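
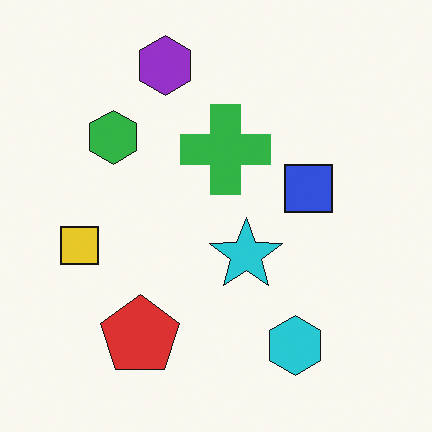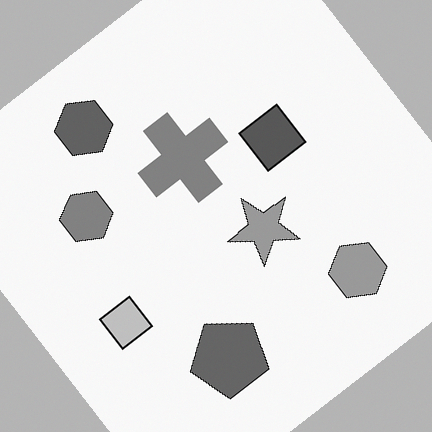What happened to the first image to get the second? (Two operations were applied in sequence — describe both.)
Converted to grayscale, then rotated counter-clockwise by a large amount — several tens of degrees.

All color is removed — every shape is now a shade of grey. Every shape is tilted by the same angle and the image corners show triangular fill wedges — a whole-image rotation by a non-right angle.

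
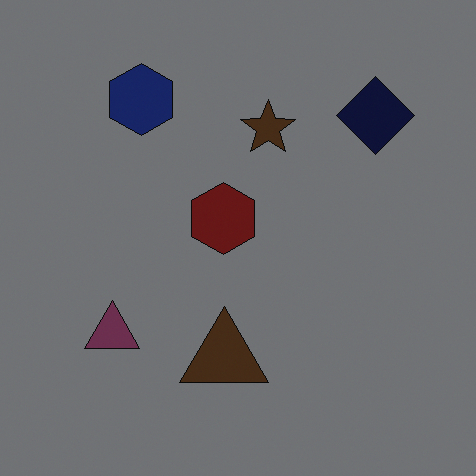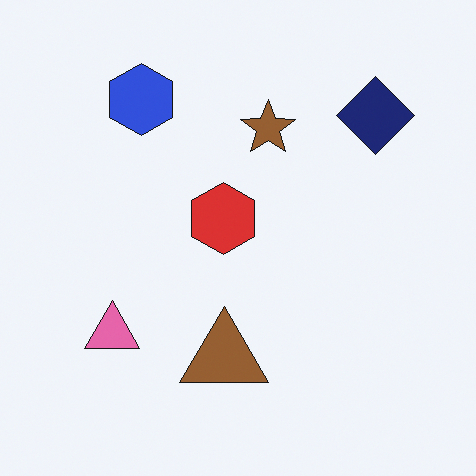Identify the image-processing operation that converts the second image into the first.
The transformation is: darkened a lot.

Every pixel — background and shapes alike — is uniformly darkened.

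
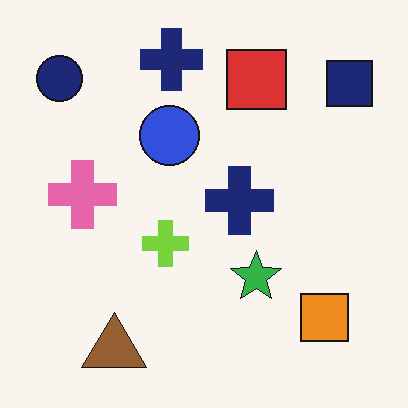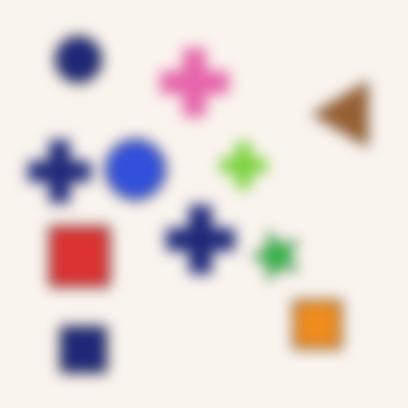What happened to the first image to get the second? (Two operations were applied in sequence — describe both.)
The transformation is: transposed (reflected across the top-left ↔ bottom-right diagonal), then strongly gaussian-blurred.

Shapes have swapped their row and column positions — what was in the top-right is now in the bottom-left — a diagonal reflection. Shape edges and outlines are uniformly softened across the whole image.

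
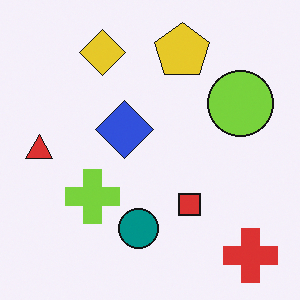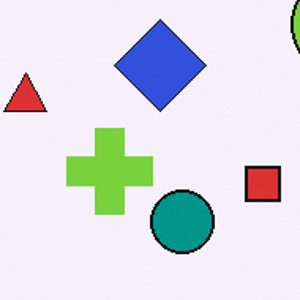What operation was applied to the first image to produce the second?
It was cropped slightly and scaled back up.

The visible shapes are larger and the field of view is narrower; shapes near the original edges may be partly or wholly outside the frame — a crop-and-rescale.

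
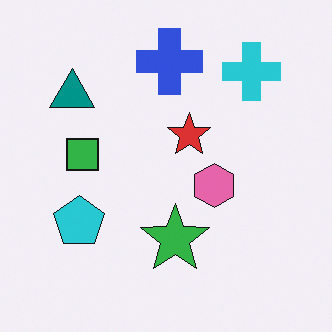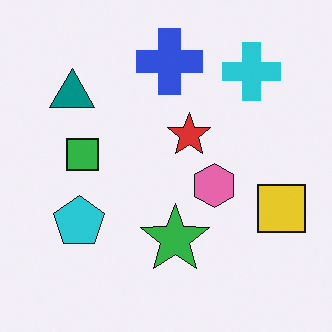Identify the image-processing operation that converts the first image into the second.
It was overlaid with an additional yellow square.

A yellow square appears in the second image that is absent from the first.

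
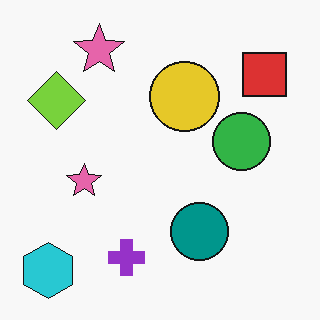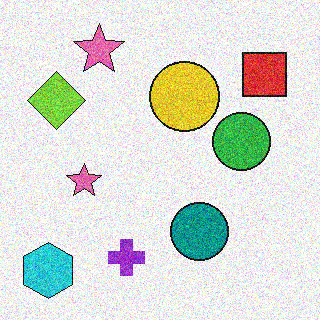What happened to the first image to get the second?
It was degraded with a thick layer of grain.

Random speckle covers the whole image, including the flat background.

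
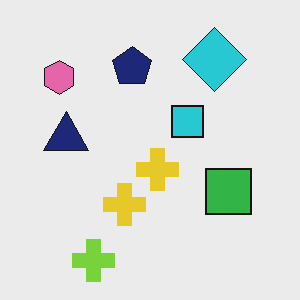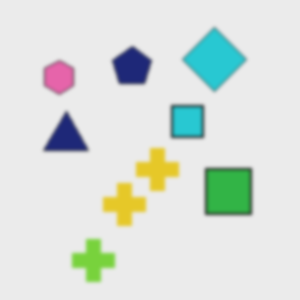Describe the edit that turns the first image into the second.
The second image is the first given a subtle gaussian blur.

Shape edges and outlines are uniformly softened across the whole image.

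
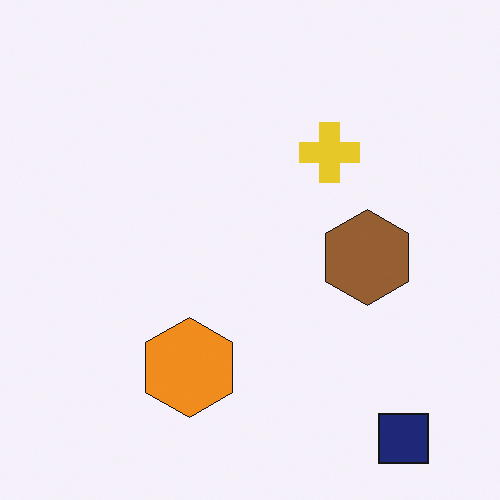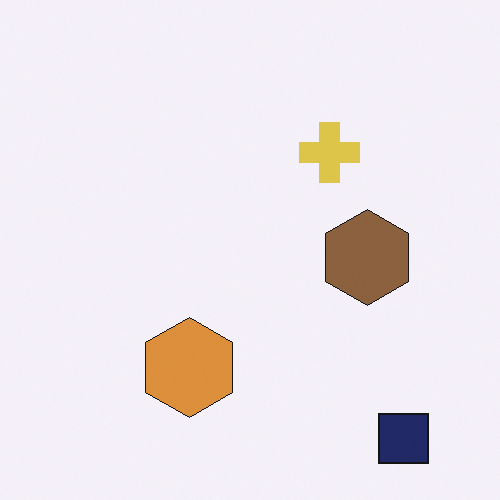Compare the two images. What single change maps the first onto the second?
The second image is the first slightly desaturated.

All colors are more muted and greyish — a global saturation change.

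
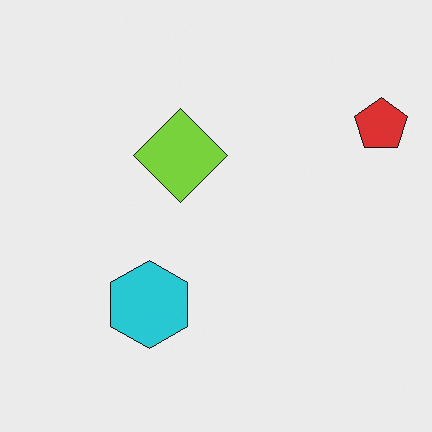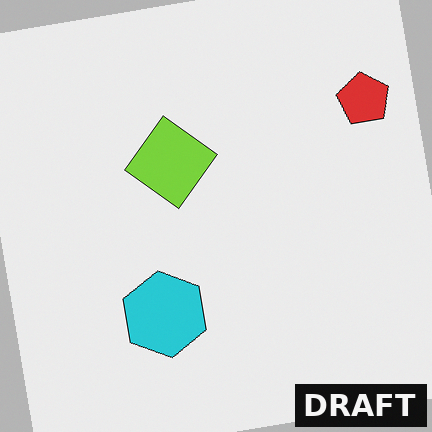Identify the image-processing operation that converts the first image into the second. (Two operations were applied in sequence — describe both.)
This is the original image rotated counter-clockwise by a few degrees, then watermarked with the text "DRAFT" in the lower-right corner.

Every shape is tilted by the same angle and the image corners show triangular fill wedges — a whole-image rotation by a non-right angle. A dark label reading "DRAFT" appears in the lower-right corner.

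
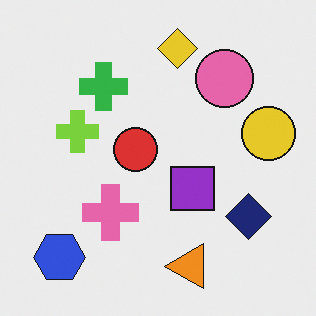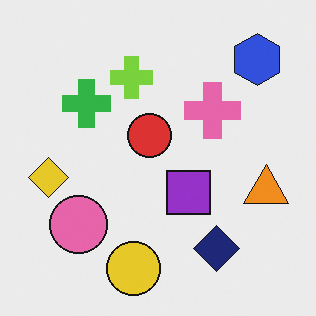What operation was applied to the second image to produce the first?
The first image is the second transposed (reflected across the top-left ↔ bottom-right diagonal).

Shapes have swapped their row and column positions — what was in the top-right is now in the bottom-left — a diagonal reflection.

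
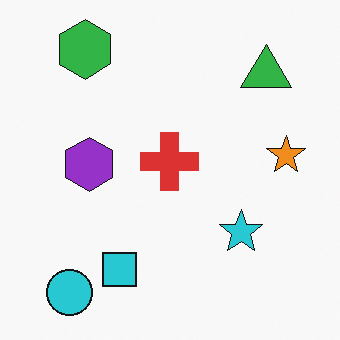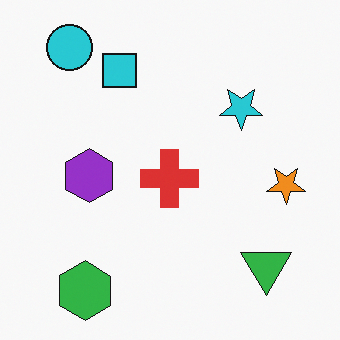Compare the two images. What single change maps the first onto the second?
The image was flipped vertically (top ↔ bottom).

The cyan circle is in the bottom-left of the first image and the top-left of the second — shapes on opposite sides of the horizontal midline have swapped in a mirror flip.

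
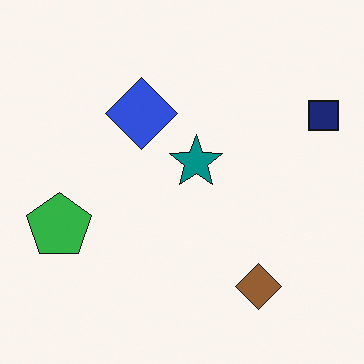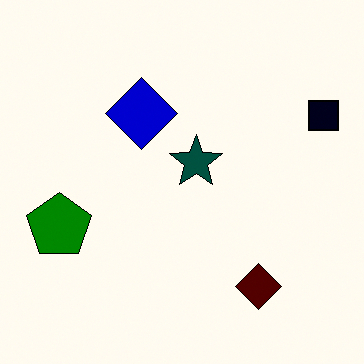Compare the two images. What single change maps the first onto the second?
This is the original image given much higher contrast.

Tones are pushed away from mid-grey across the whole image — a global contrast change.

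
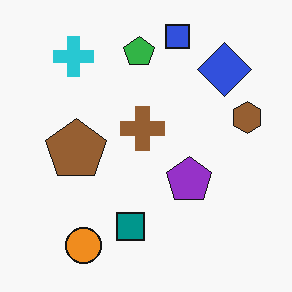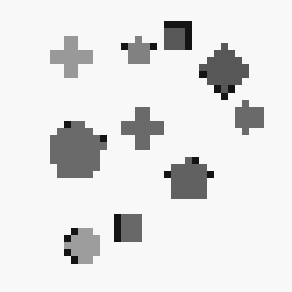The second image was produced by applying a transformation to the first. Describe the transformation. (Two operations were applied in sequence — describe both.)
The image was converted to grayscale, then moderately pixelated.

All color is removed — every shape is now a shade of grey. Shapes are reduced to large square blocks; fine edges and outlines are lost — a downscale-then-upscale (mosaic) effect.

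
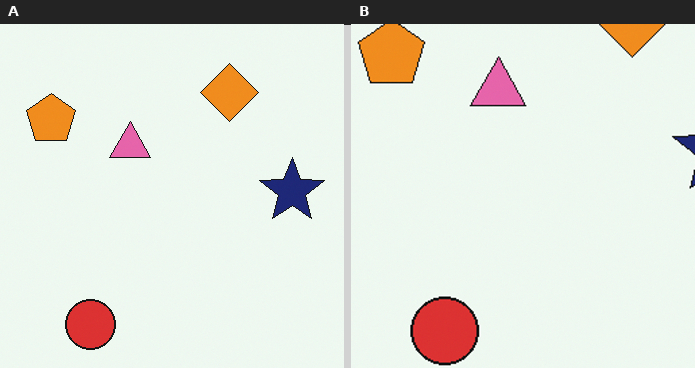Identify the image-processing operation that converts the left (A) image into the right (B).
It was cropped to a modestly smaller region and rescaled.

The visible shapes are larger and the field of view is narrower; shapes near the original edges may be partly or wholly outside the frame — a crop-and-rescale.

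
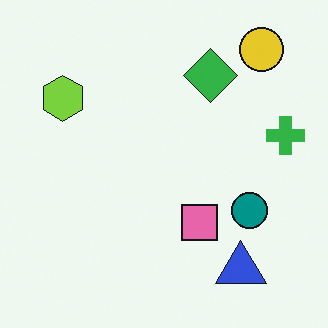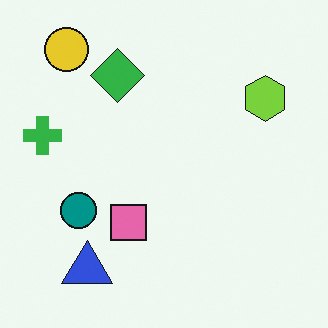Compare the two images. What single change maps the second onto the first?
This is the original image flipped horizontally (left ↔ right).

The green cross is in the left of the second image and the right of the first — shapes on opposite sides of the vertical midline have swapped in a mirror flip.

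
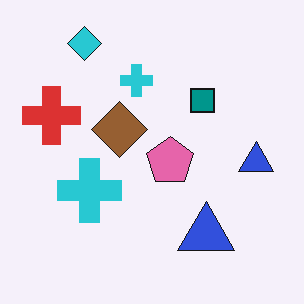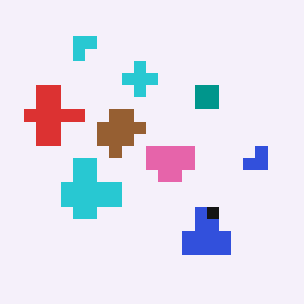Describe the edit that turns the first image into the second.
The transformation is: coarsely pixelated.

Shapes are reduced to large square blocks; fine edges and outlines are lost — a downscale-then-upscale (mosaic) effect.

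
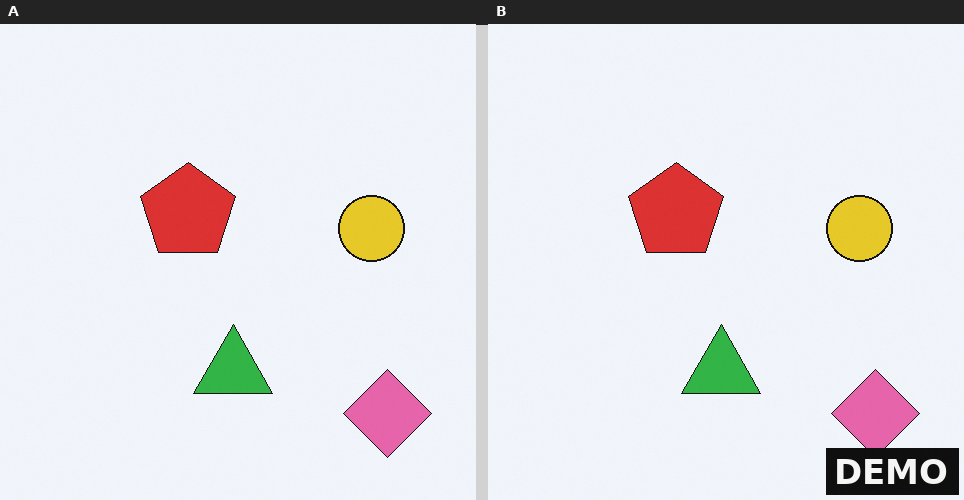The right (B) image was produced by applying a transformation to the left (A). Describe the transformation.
It was watermarked with the text "DEMO" in the lower-right corner.

A dark label reading "DEMO" appears in the lower-right corner.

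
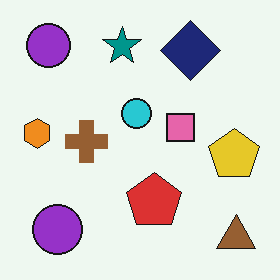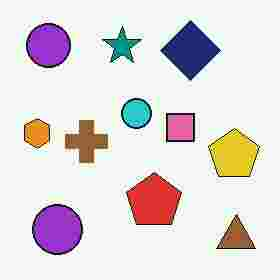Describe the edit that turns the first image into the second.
It was degraded with heavy JPEG compression.

Blocky 8×8 compression artifacts appear around shape edges and the flat background shows ringing — characteristic JPEG degradation.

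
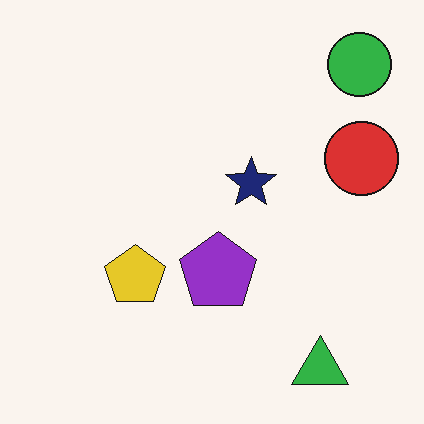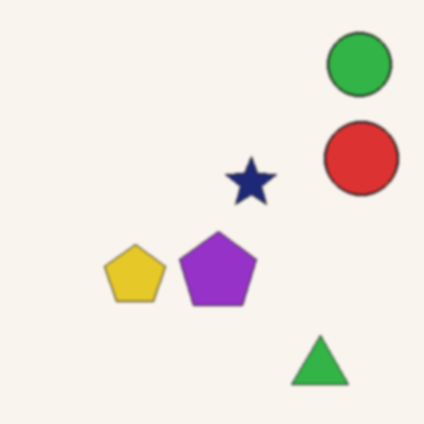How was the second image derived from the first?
Given a subtle gaussian blur.

Shape edges and outlines are uniformly softened across the whole image.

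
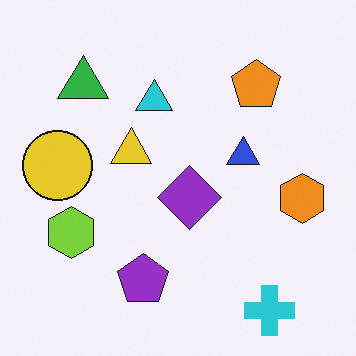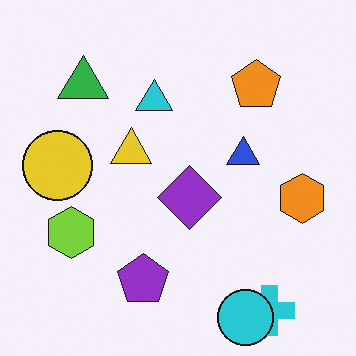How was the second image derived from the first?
Overlaid with an additional cyan circle.

A cyan circle appears in the second image that is absent from the first.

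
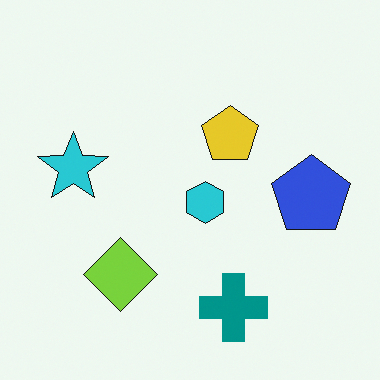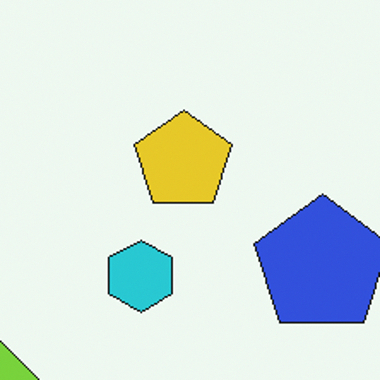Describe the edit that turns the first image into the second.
This is the original image cropped to a noticeably smaller region and rescaled.

The visible shapes are larger and the field of view is narrower; shapes near the original edges may be partly or wholly outside the frame — a crop-and-rescale.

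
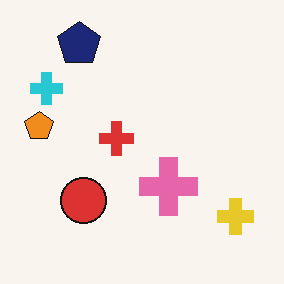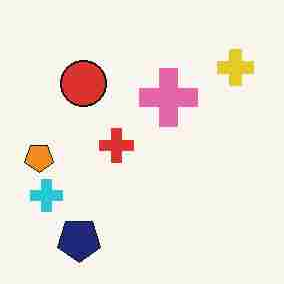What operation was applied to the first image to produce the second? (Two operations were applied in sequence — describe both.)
The second image is the first heavily JPEG-compressed with obvious blocking artifacts, then flipped vertically (top ↔ bottom).

Blocky 8×8 compression artifacts appear around shape edges and the flat background shows ringing — characteristic JPEG degradation. The navy pentagon is in the top-left of the first image and the bottom-left of the second — shapes on opposite sides of the horizontal midline have swapped in a mirror flip.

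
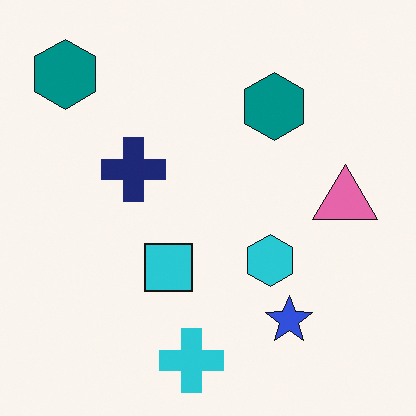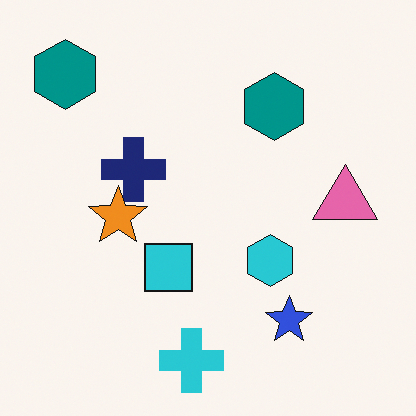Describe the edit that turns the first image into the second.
The second image is the first overlaid with an additional orange star.

An orange star appears in the second image that is absent from the first.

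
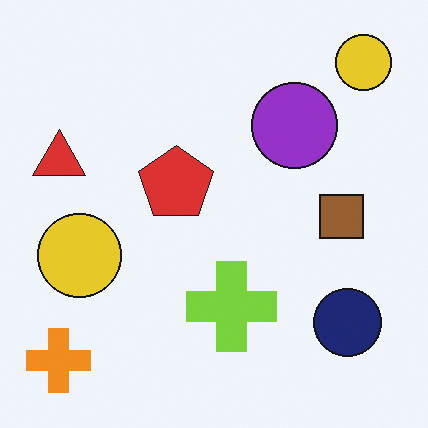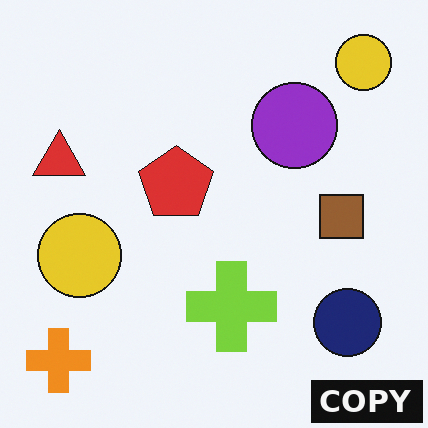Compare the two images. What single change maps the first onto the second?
This is the original image watermarked with the text "COPY" in the lower-right corner.

A dark label reading "COPY" appears in the lower-right corner.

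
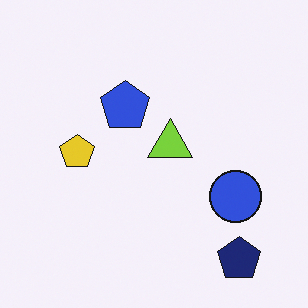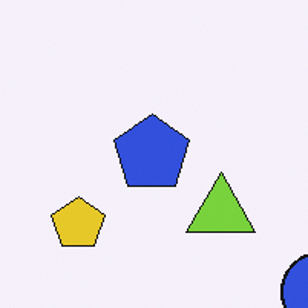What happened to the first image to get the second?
Cropped to a modestly smaller region and rescaled.

The visible shapes are larger and the field of view is narrower; shapes near the original edges may be partly or wholly outside the frame — a crop-and-rescale.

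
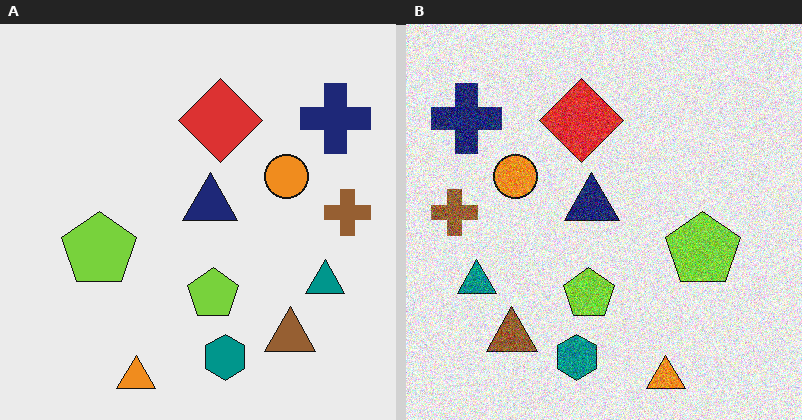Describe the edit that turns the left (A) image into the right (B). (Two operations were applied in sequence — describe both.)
Flipped horizontally (left ↔ right), then degraded with a thick layer of grain.

The brown cross is in the right of the left (A) image and the left of the right (B) — shapes on opposite sides of the vertical midline have swapped in a mirror flip. Random speckle covers the whole image, including the flat background.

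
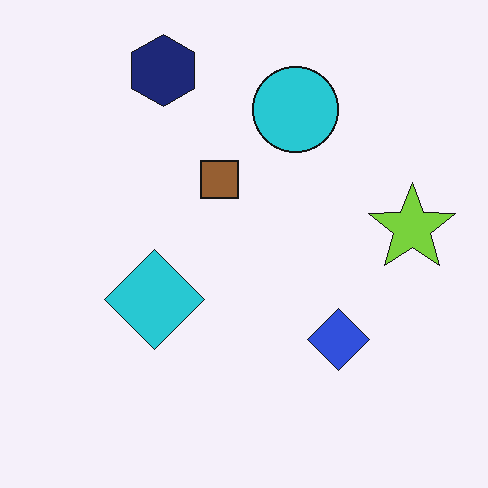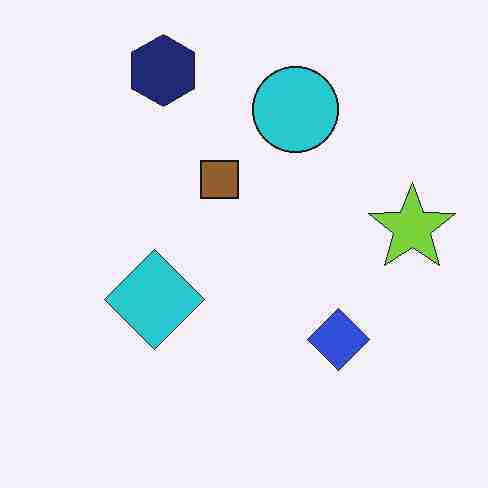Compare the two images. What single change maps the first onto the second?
It was heavily JPEG-compressed with obvious blocking artifacts.

Blocky 8×8 compression artifacts appear around shape edges and the flat background shows ringing — characteristic JPEG degradation.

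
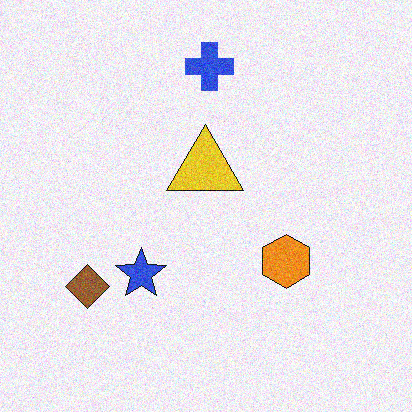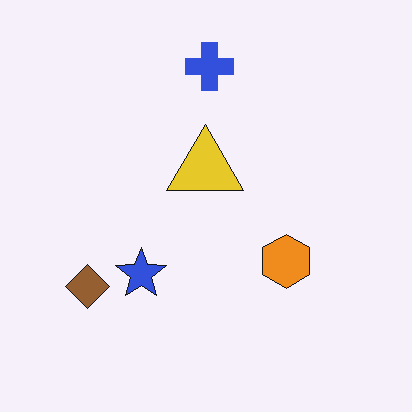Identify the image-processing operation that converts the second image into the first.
The first image is the second degraded with moderate additive noise.

Random speckle covers the whole image, including the flat background.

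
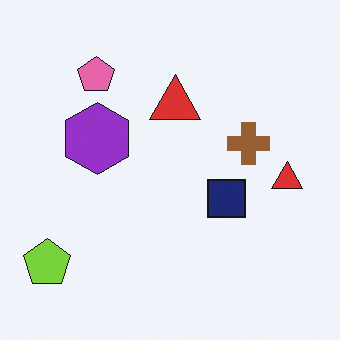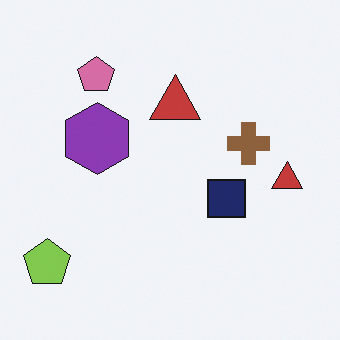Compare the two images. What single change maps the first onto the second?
This is the original image slightly desaturated.

All colors are more muted and greyish — a global saturation change.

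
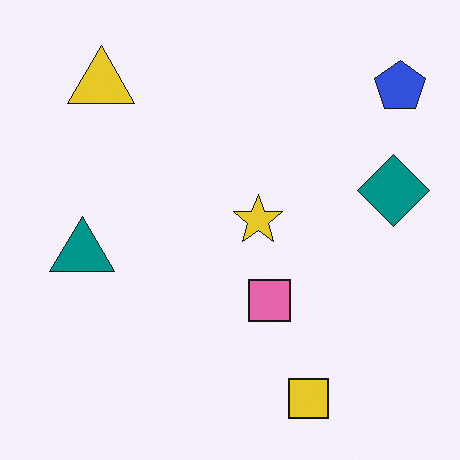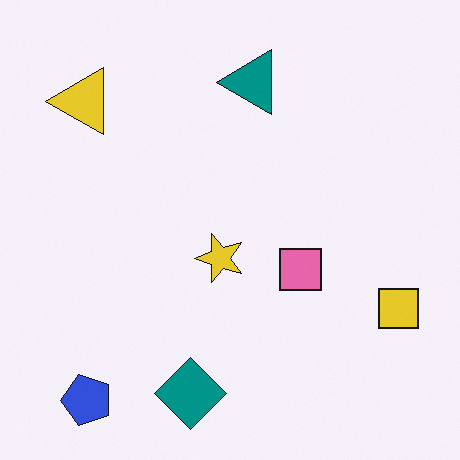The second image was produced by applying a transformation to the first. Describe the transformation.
The transformation is: transposed (reflected across the top-left ↔ bottom-right diagonal).

Shapes have swapped their row and column positions — what was in the top-right is now in the bottom-left — a diagonal reflection.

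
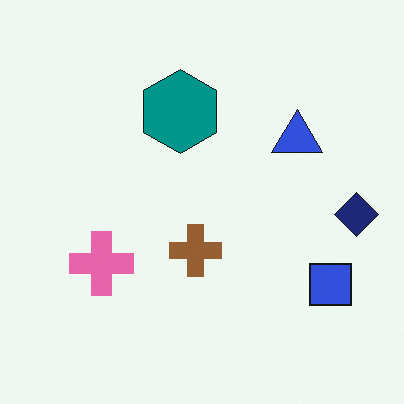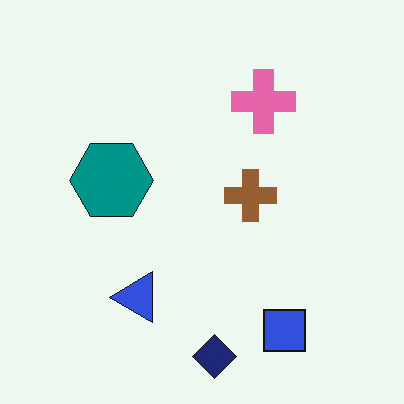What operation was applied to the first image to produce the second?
The second image is the first transposed (reflected across the top-left ↔ bottom-right diagonal).

Shapes have swapped their row and column positions — what was in the top-right is now in the bottom-left — a diagonal reflection.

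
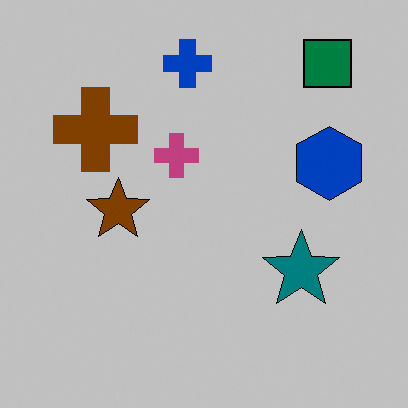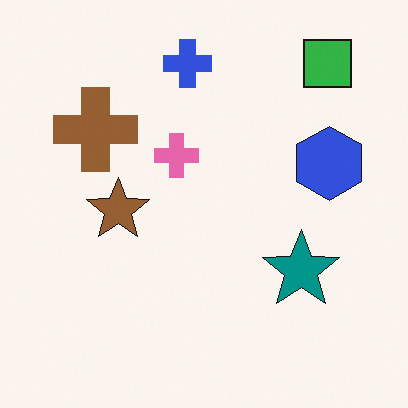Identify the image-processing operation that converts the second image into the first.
The transformation is: heavily posterized to just a handful of flat colors.

Each flat color has snapped to a coarser quantized level — most visibly, the near-white background has dropped to a flat grey.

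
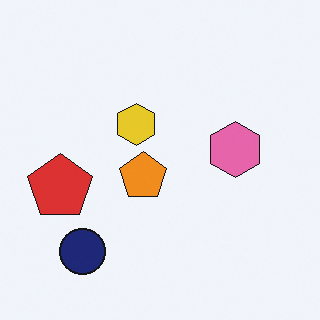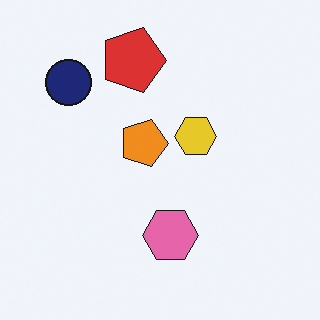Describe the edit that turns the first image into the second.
Rotated 90° clockwise.

The navy circle sits in the bottom-left of the first image and the top-left of the second — consistent with a whole-image 90° clockwise rotation.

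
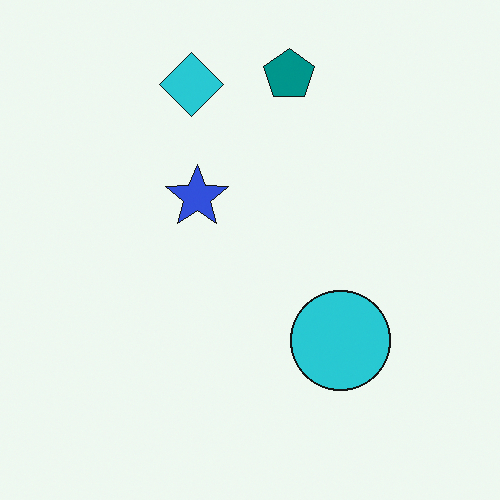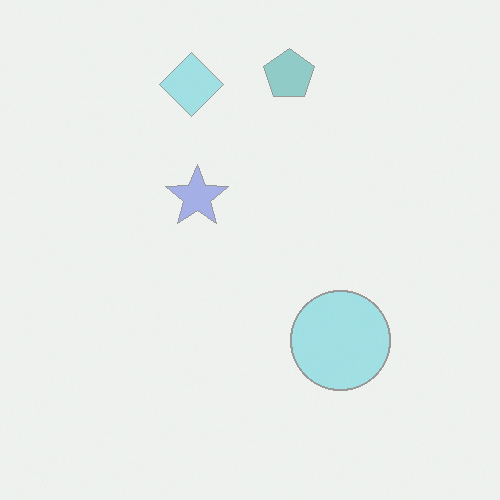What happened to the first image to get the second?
This is the original image washed out (contrast reduced).

Tones are pushed toward mid-grey across the whole image — a global contrast change.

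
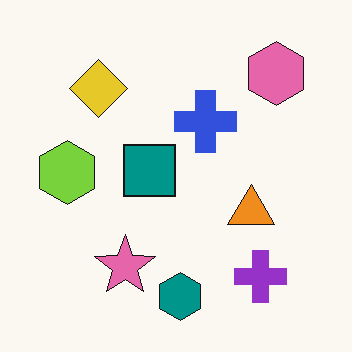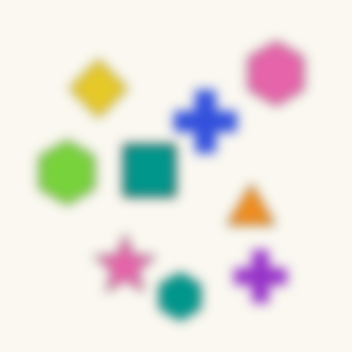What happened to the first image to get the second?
The image was heavily blurred.

Shape edges and outlines are uniformly softened across the whole image.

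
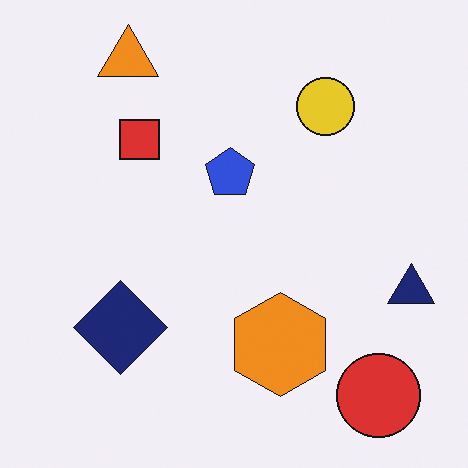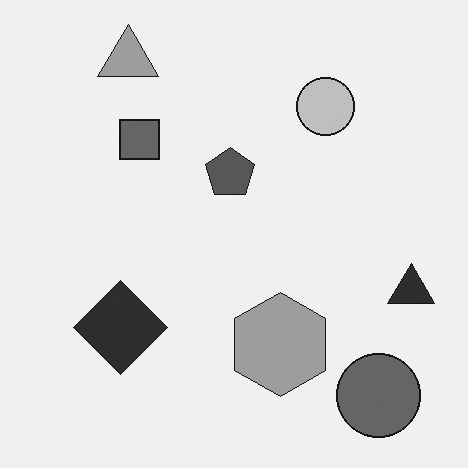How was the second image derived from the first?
It was converted to grayscale.

All color is removed — every shape is now a shade of grey.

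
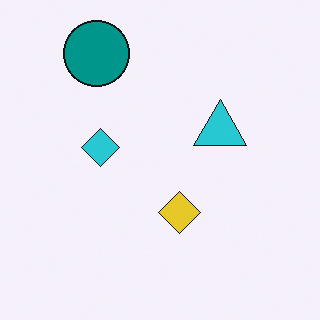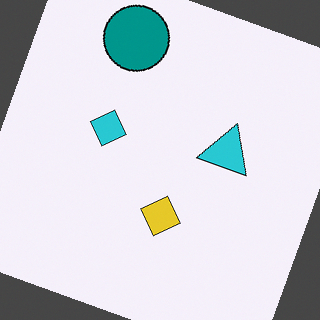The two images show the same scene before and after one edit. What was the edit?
This is the original image rotated clockwise by a moderate amount.

Every shape is tilted by the same angle and the image corners show triangular fill wedges — a whole-image rotation by a non-right angle.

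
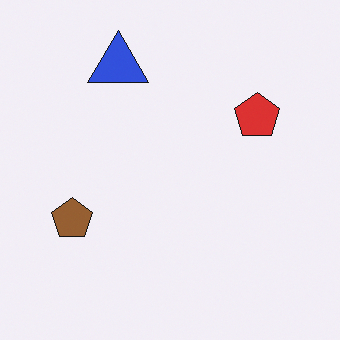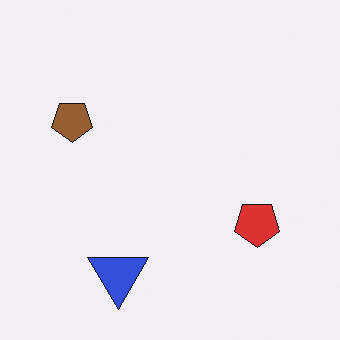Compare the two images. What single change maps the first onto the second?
The transformation is: flipped vertically (top ↔ bottom).

The blue triangle is in the top of the first image and the bottom of the second — shapes on opposite sides of the horizontal midline have swapped in a mirror flip.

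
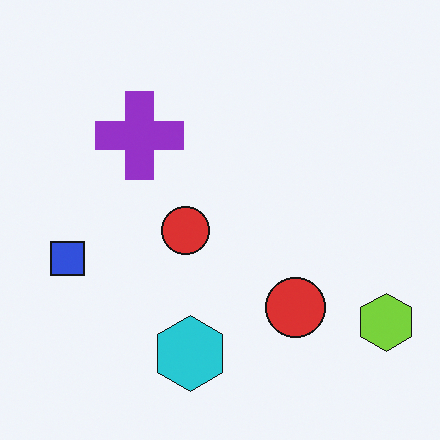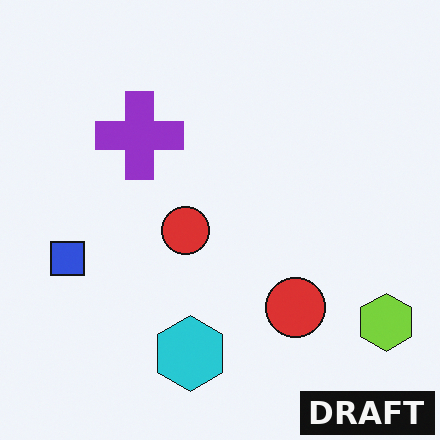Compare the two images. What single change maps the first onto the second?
The second image is the first watermarked with the text "DRAFT" in the lower-right corner.

A dark label reading "DRAFT" appears in the lower-right corner.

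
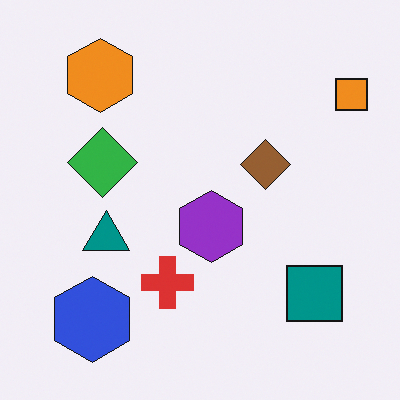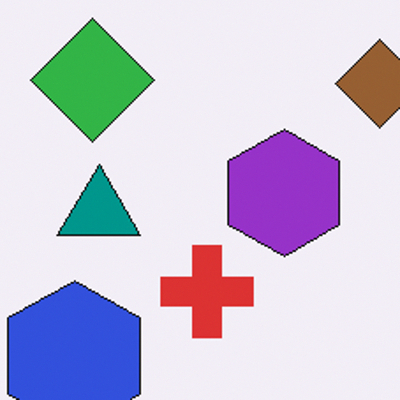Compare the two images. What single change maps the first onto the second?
It was cropped tightly and scaled back up.

The visible shapes are larger and the field of view is narrower; shapes near the original edges may be partly or wholly outside the frame — a crop-and-rescale.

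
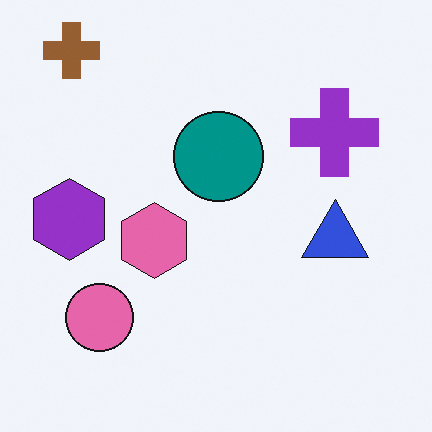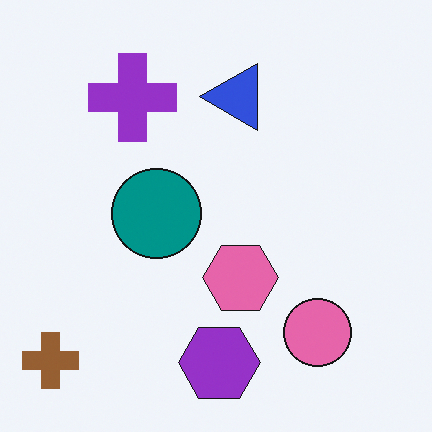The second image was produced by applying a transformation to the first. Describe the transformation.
Rotated 90° counter-clockwise.

The brown cross sits in the top-left of the first image and the bottom-left of the second — consistent with a whole-image 90° counter-clockwise rotation.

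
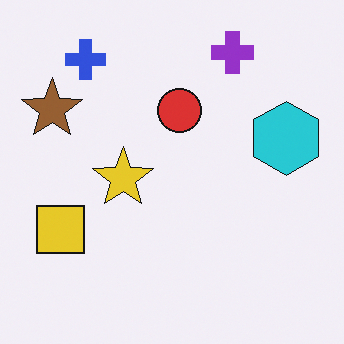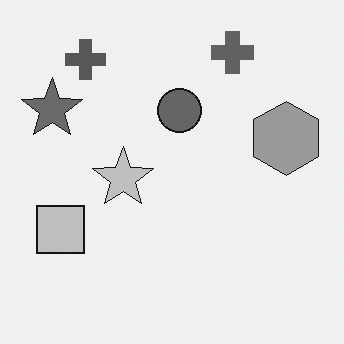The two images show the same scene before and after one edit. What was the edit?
This is the original image converted to grayscale.

All color is removed — every shape is now a shade of grey.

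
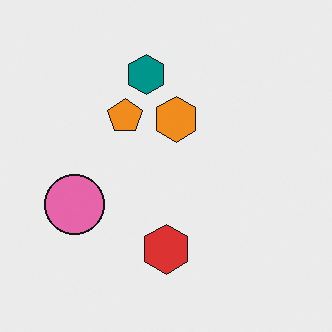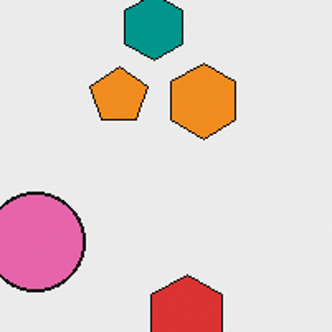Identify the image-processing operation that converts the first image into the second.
Cropped tightly and scaled back up.

The visible shapes are larger and the field of view is narrower; shapes near the original edges may be partly or wholly outside the frame — a crop-and-rescale.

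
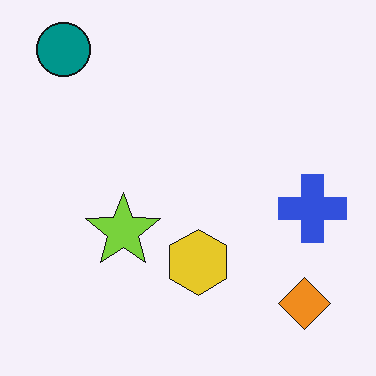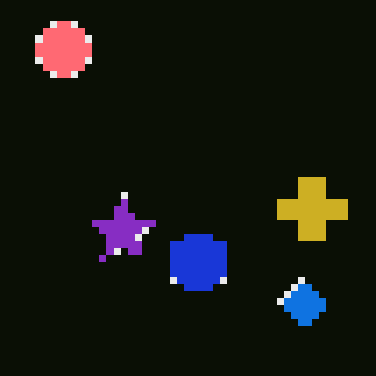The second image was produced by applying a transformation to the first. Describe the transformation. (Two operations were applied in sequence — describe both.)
It was color-inverted (negative), then pixelated into visible square blocks.

The light background has become dark and every shape's color is its complement — a photographic negative. Shapes are reduced to large square blocks; fine edges and outlines are lost — a downscale-then-upscale (mosaic) effect.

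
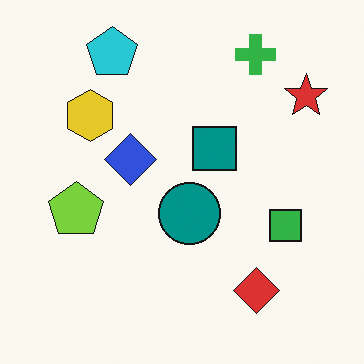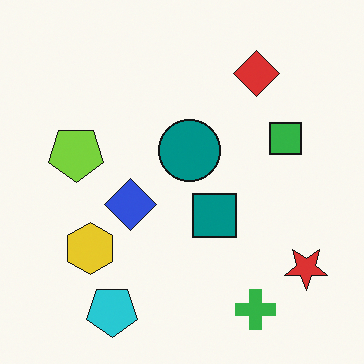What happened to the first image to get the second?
The image was flipped vertically (top ↔ bottom).

The cyan pentagon is in the top-left of the first image and the bottom-left of the second — shapes on opposite sides of the horizontal midline have swapped in a mirror flip.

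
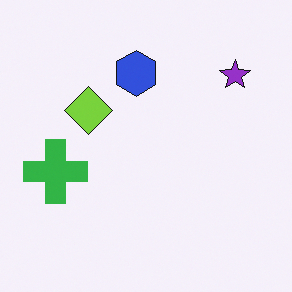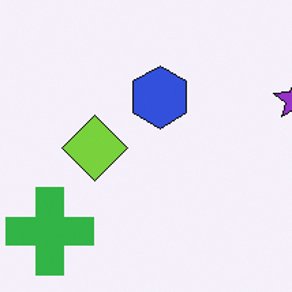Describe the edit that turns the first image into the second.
Cropped slightly and scaled back up.

The visible shapes are larger and the field of view is narrower; shapes near the original edges may be partly or wholly outside the frame — a crop-and-rescale.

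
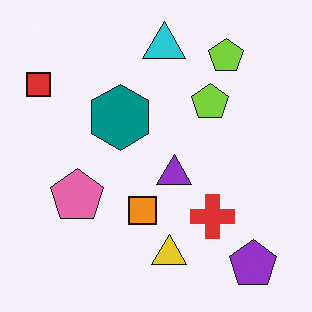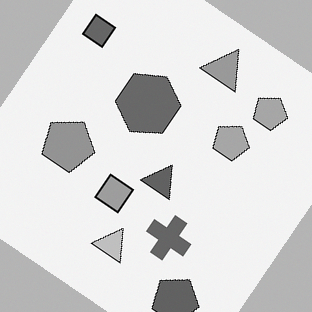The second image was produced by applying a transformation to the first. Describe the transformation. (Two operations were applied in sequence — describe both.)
The transformation is: rotated clockwise by a large amount — several tens of degrees, then converted to grayscale.

Every shape is tilted by the same angle and the image corners show triangular fill wedges — a whole-image rotation by a non-right angle. All color is removed — every shape is now a shade of grey.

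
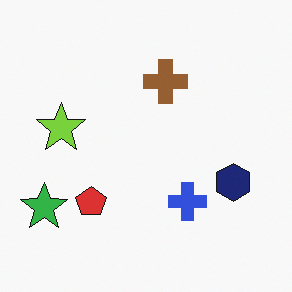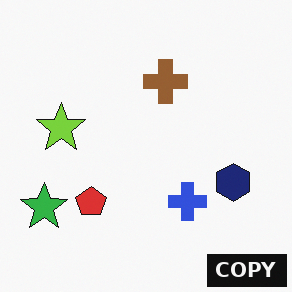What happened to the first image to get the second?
This is the original image watermarked with the text "COPY" in the lower-right corner.

A dark label reading "COPY" appears in the lower-right corner.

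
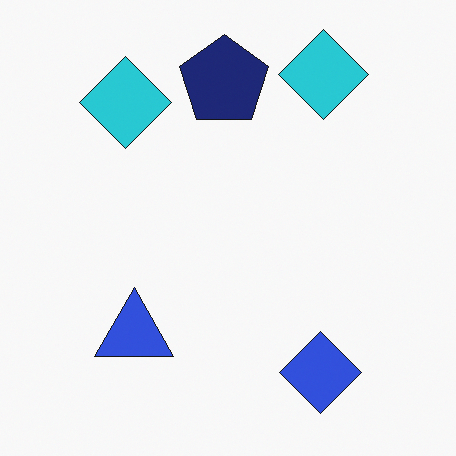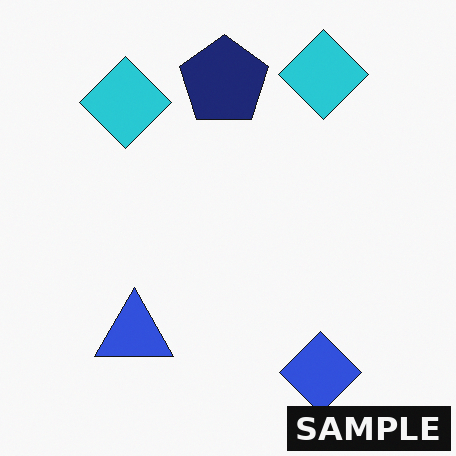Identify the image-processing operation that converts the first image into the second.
This is the original image watermarked with the text "SAMPLE" in the lower-right corner.

A dark label reading "SAMPLE" appears in the lower-right corner.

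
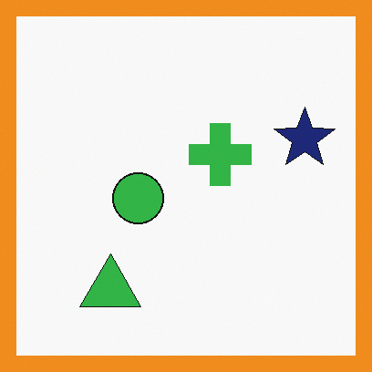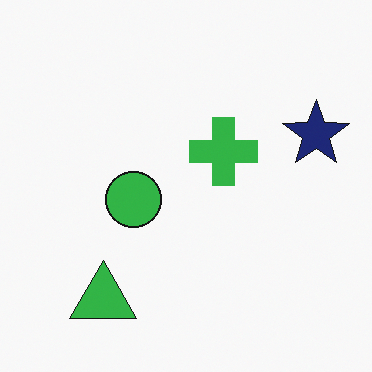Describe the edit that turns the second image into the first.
This is the original image framed with a orange border.

A solid orange frame runs around the edge of the first image, with the content slightly shrunk inside it.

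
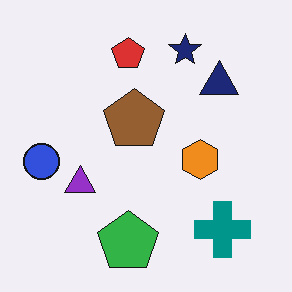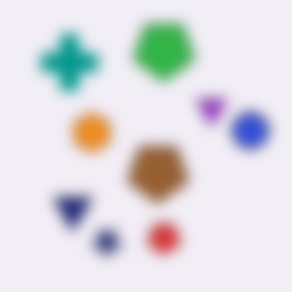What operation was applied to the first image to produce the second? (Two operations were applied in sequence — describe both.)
Rotated 180°, then heavily blurred.

The teal cross sits in the bottom-right of the first image and the top-left of the second — consistent with a whole-image 180° rotation. Shape edges and outlines are uniformly softened across the whole image.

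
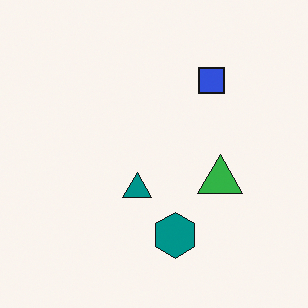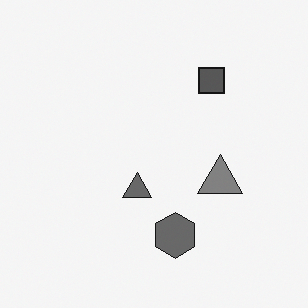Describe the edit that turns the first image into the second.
Converted to grayscale.

All color is removed — every shape is now a shade of grey.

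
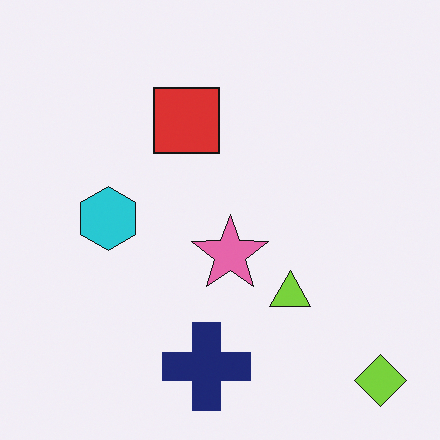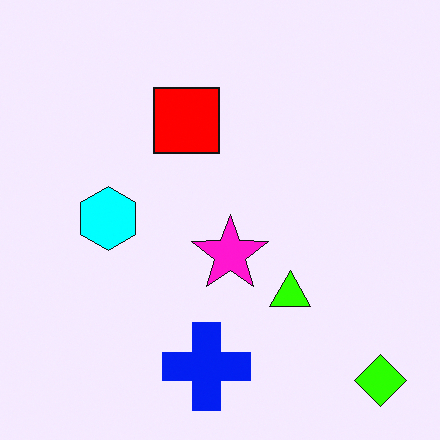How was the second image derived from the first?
It was heavily oversaturated.

All colors are more vivid — a global saturation change.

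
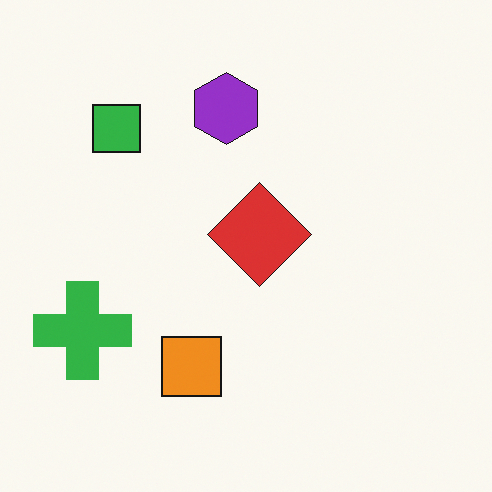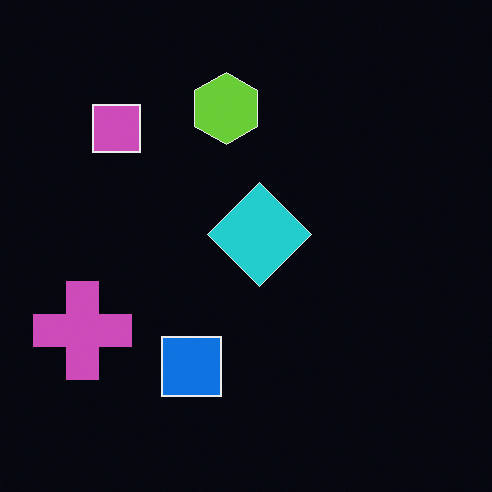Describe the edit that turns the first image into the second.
The transformation is: color-inverted (negative).

The light background has become dark and every shape's color is its complement — a photographic negative.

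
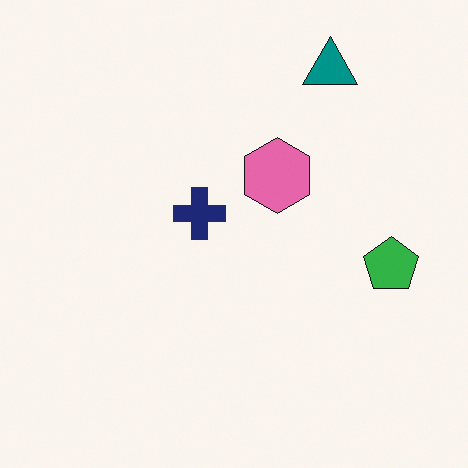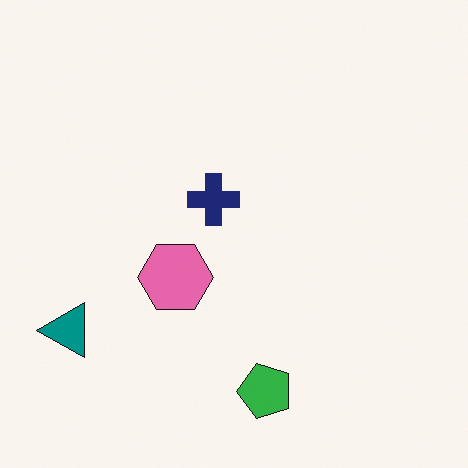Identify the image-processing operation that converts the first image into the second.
The second image is the first transposed (reflected across the top-left ↔ bottom-right diagonal).

Shapes have swapped their row and column positions — what was in the top-right is now in the bottom-left — a diagonal reflection.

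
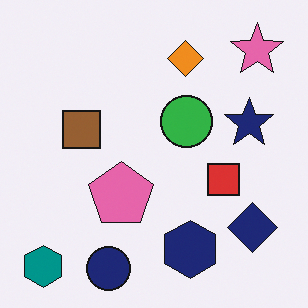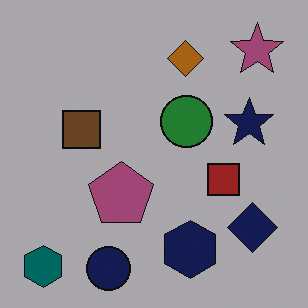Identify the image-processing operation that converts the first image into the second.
Darkened a lot.

Every pixel — background and shapes alike — is uniformly darkened.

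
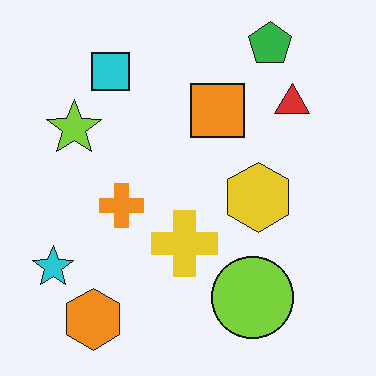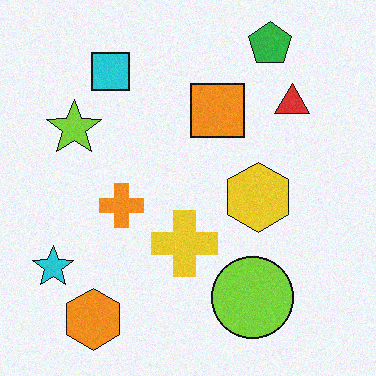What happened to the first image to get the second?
This is the original image degraded with a light layer of grain.

Random speckle covers the whole image, including the flat background.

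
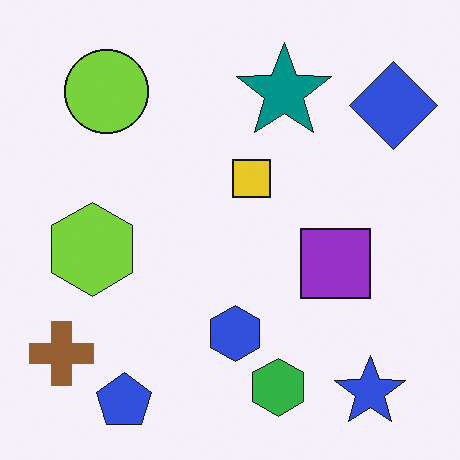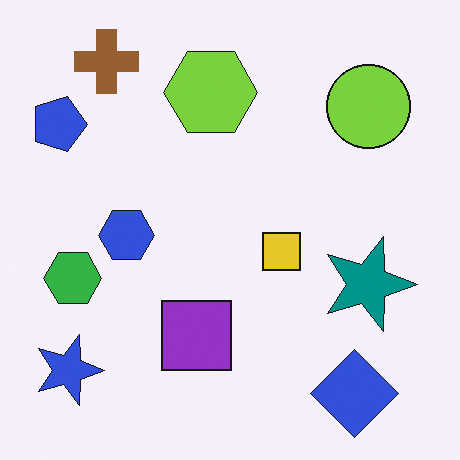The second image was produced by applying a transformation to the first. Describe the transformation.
This is the original image rotated 90° clockwise.

The blue star sits in the bottom-right of the first image and the bottom-left of the second — consistent with a whole-image 90° clockwise rotation.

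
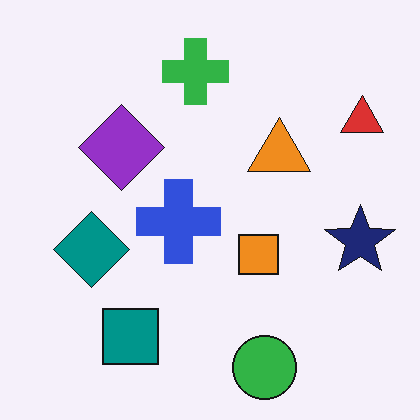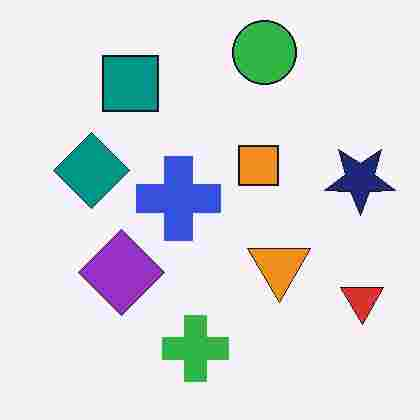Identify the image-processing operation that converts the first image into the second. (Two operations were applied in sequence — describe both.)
The second image is the first flipped vertically (top ↔ bottom), then heavily JPEG-compressed with obvious blocking artifacts.

The green circle is in the bottom of the first image and the top of the second — shapes on opposite sides of the horizontal midline have swapped in a mirror flip. Blocky 8×8 compression artifacts appear around shape edges and the flat background shows ringing — characteristic JPEG degradation.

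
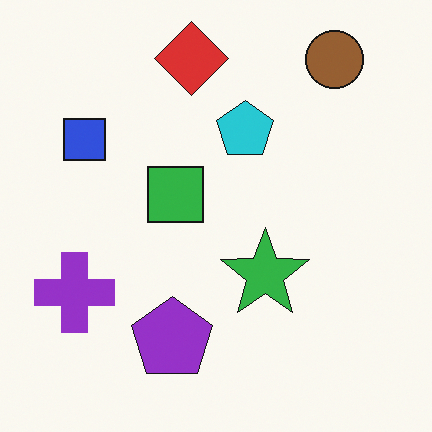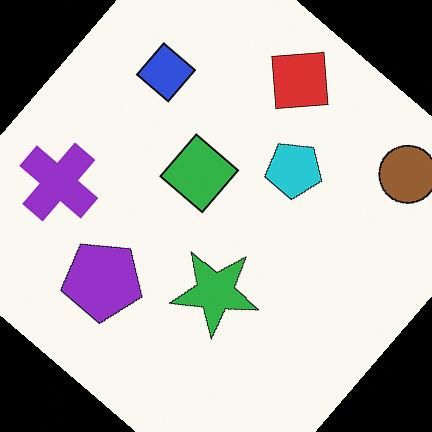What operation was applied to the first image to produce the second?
It was rotated clockwise by a large amount — several tens of degrees.

Every shape is tilted by the same angle and the image corners show triangular fill wedges — a whole-image rotation by a non-right angle.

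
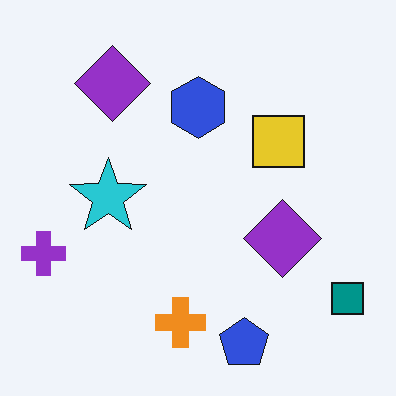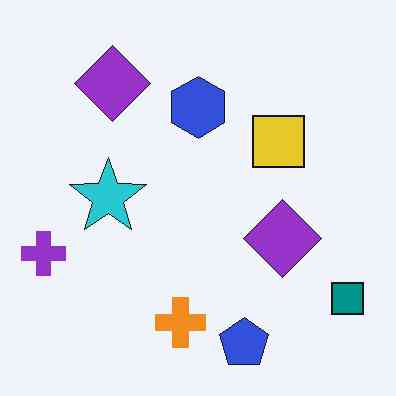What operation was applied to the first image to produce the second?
This is the original image JPEG-compressed with visible artifacts.

Blocky 8×8 compression artifacts appear around shape edges and the flat background shows ringing — characteristic JPEG degradation.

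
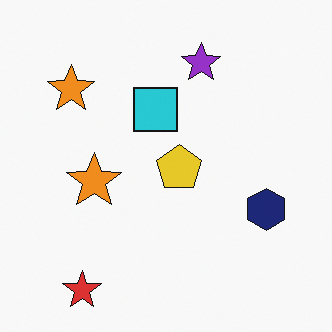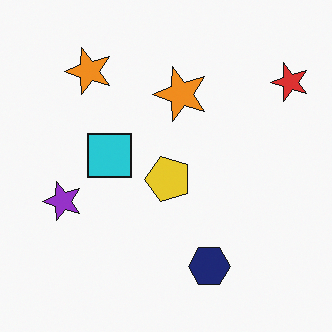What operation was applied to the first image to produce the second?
The second image is the first transposed (reflected across the top-left ↔ bottom-right diagonal).

Shapes have swapped their row and column positions — what was in the top-right is now in the bottom-left — a diagonal reflection.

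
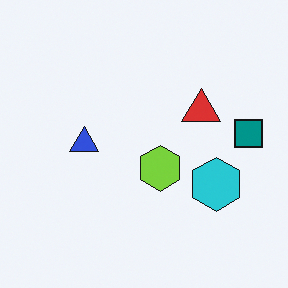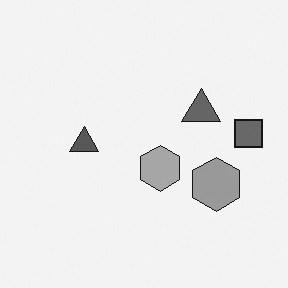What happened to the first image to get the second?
It was converted to grayscale.

All color is removed — every shape is now a shade of grey.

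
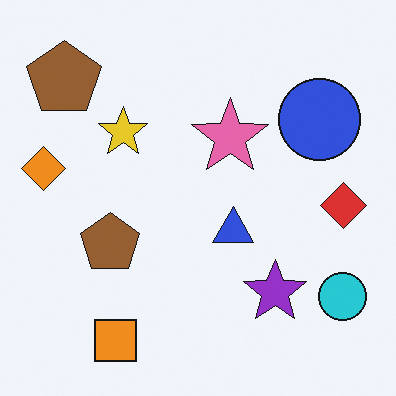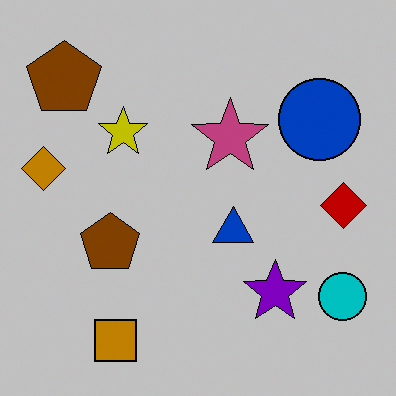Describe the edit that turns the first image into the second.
The image was aggressively posterized.

Each flat color has snapped to a coarser quantized level — most visibly, the near-white background has dropped to a flat grey.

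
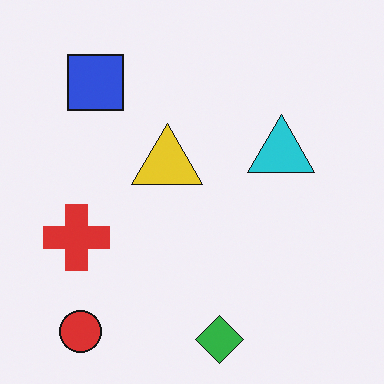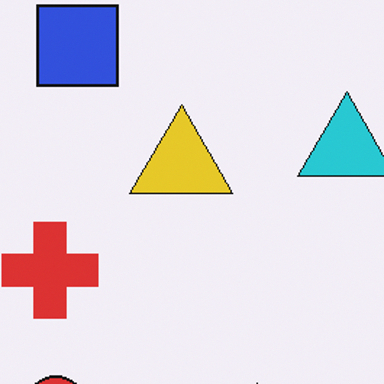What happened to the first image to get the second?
The transformation is: cropped to a modestly smaller region and rescaled.

The visible shapes are larger and the field of view is narrower; shapes near the original edges may be partly or wholly outside the frame — a crop-and-rescale.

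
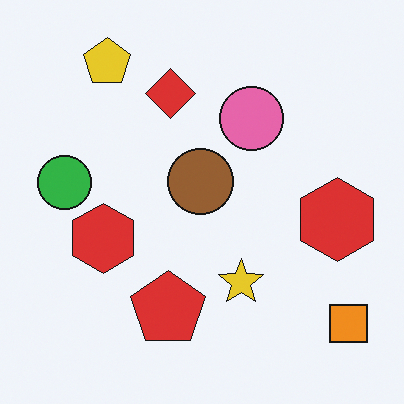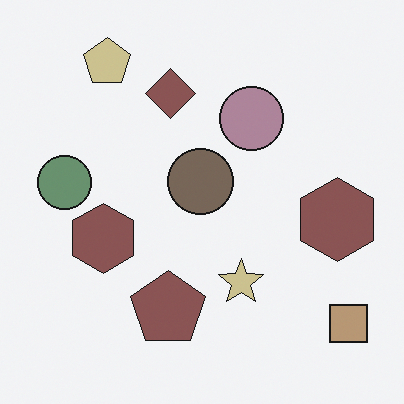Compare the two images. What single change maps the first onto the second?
This is the original image made much more muted (saturation change).

All colors are more muted and greyish — a global saturation change.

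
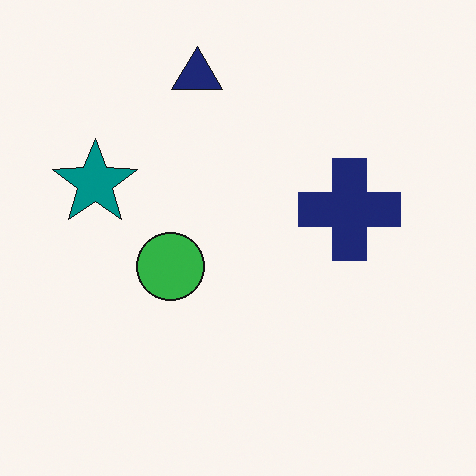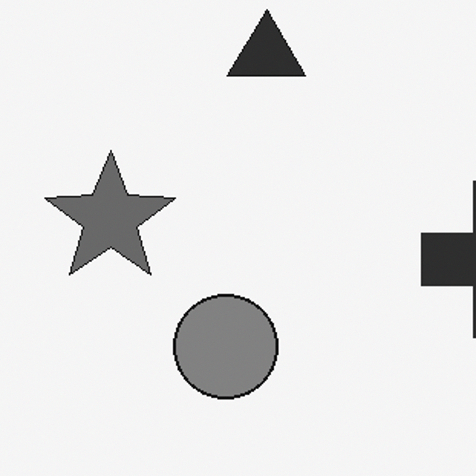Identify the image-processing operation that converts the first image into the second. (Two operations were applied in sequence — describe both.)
The second image is the first converted to grayscale, then cropped to a modestly smaller region and rescaled.

All color is removed — every shape is now a shade of grey. The visible shapes are larger and the field of view is narrower; shapes near the original edges may be partly or wholly outside the frame — a crop-and-rescale.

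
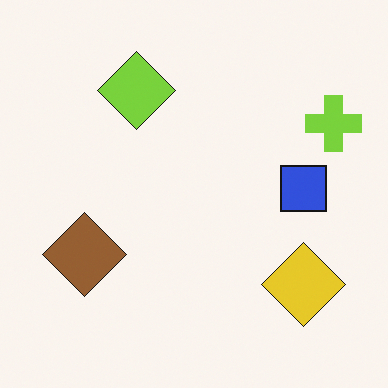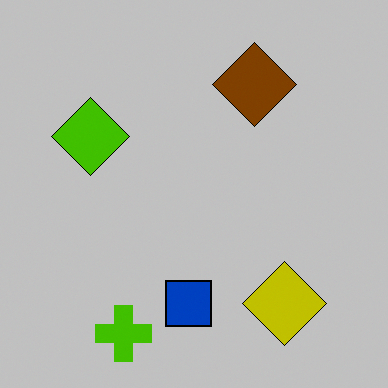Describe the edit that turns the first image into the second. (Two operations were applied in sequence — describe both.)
The transformation is: aggressively posterized, then transposed (reflected across the top-left ↔ bottom-right diagonal).

Each flat color has snapped to a coarser quantized level — most visibly, the near-white background has dropped to a flat grey. Shapes have swapped their row and column positions — what was in the top-right is now in the bottom-left — a diagonal reflection.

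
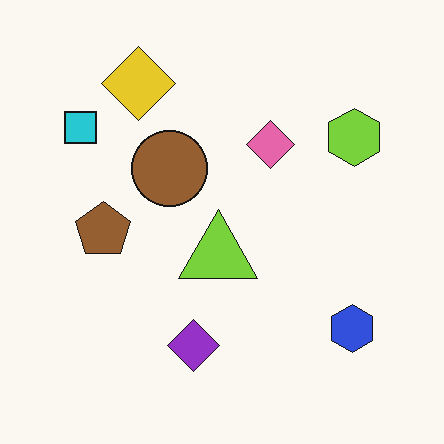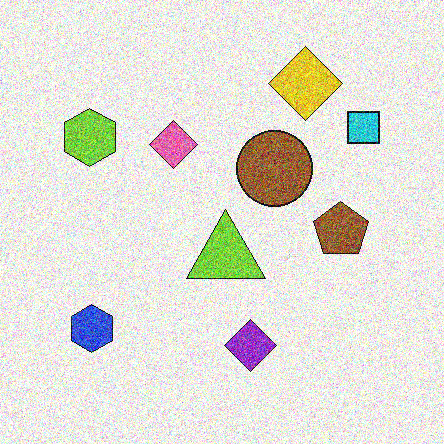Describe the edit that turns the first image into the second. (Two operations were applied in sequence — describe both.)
Flipped horizontally (left ↔ right), then degraded with strong gaussian noise.

The cyan square is in the top-left of the first image and the top-right of the second — shapes on opposite sides of the vertical midline have swapped in a mirror flip. Random speckle covers the whole image, including the flat background.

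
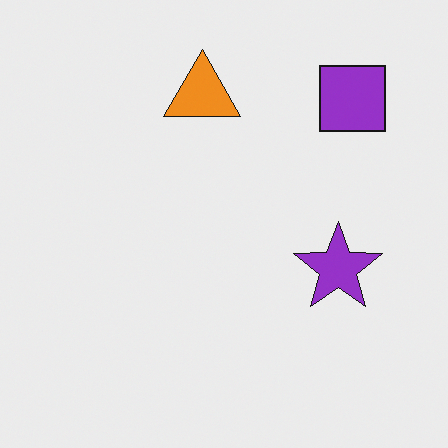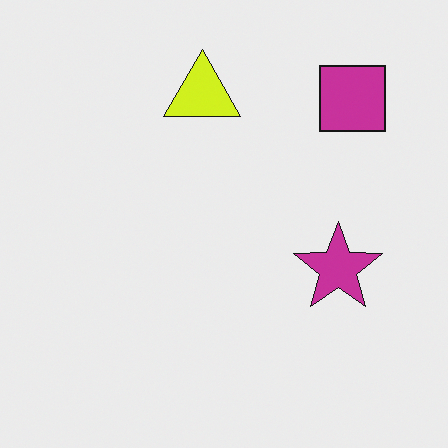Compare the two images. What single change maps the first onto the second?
The second image is the first hue-shifted by a small amount.

Every shape's color has rotated by the same amount around the hue wheel — a uniform hue shift.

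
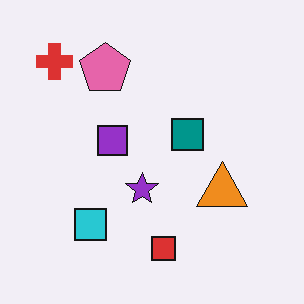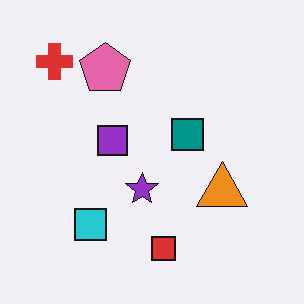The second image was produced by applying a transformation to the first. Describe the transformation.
The second image is the first given moderate JPEG compression.

Blocky 8×8 compression artifacts appear around shape edges and the flat background shows ringing — characteristic JPEG degradation.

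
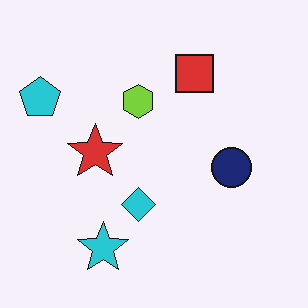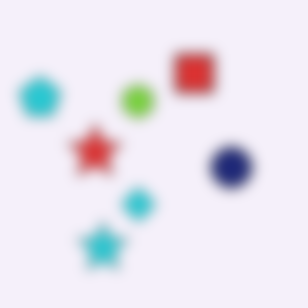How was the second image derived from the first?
Heavily blurred.

Shape edges and outlines are uniformly softened across the whole image.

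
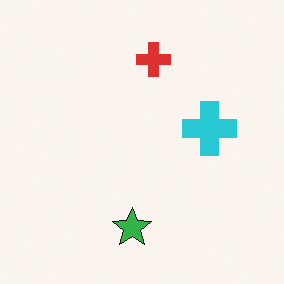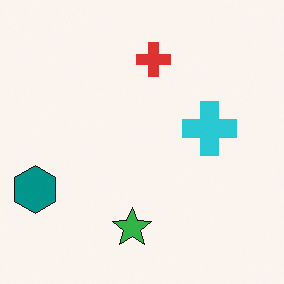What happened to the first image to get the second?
The transformation is: overlaid with an additional teal hexagon.

A teal hexagon appears in the second image that is absent from the first.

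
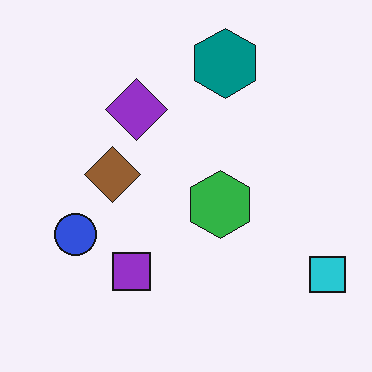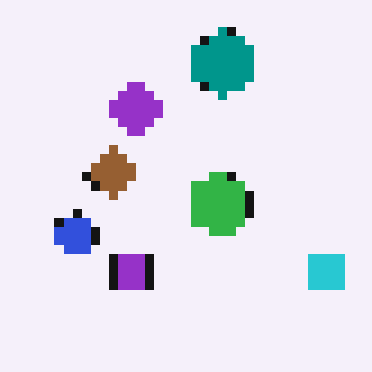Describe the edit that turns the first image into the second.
The image was heavily pixelated into large blocks.

Shapes are reduced to large square blocks; fine edges and outlines are lost — a downscale-then-upscale (mosaic) effect.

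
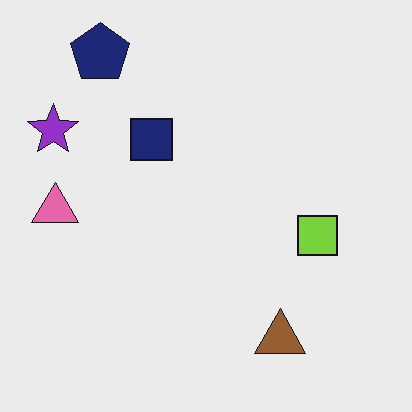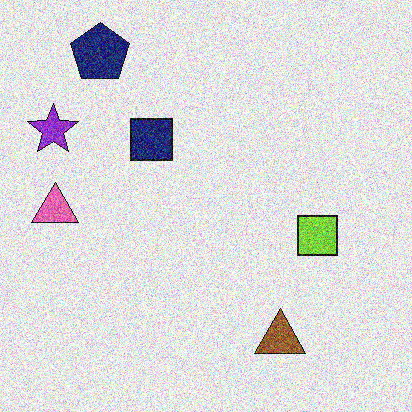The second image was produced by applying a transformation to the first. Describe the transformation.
It was degraded with heavy additive noise.

Random speckle covers the whole image, including the flat background.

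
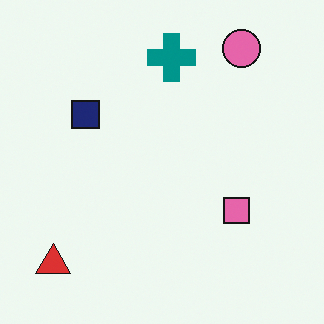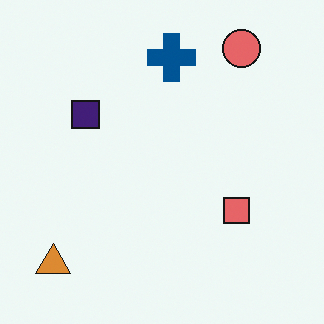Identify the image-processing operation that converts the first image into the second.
The transformation is: hue-shifted by a small amount.

Every shape's color has rotated by the same amount around the hue wheel — a uniform hue shift.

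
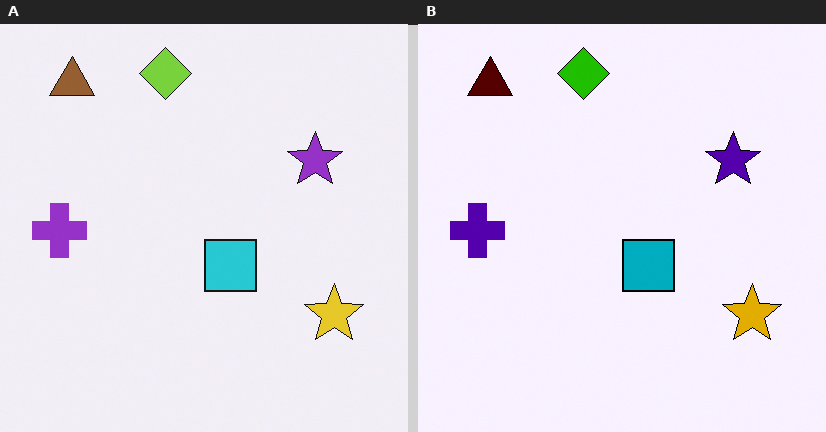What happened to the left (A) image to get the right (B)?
Boosted in contrast.

Tones are pushed away from mid-grey across the whole image — a global contrast change.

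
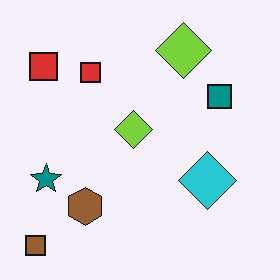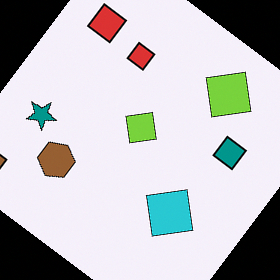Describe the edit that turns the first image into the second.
The second image is the first rotated clockwise by a large amount — several tens of degrees.

Every shape is tilted by the same angle and the image corners show triangular fill wedges — a whole-image rotation by a non-right angle.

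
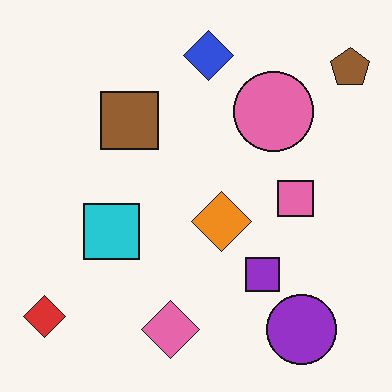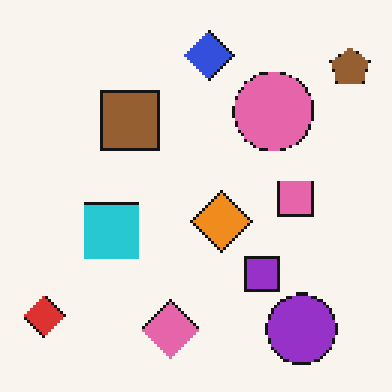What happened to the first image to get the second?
The image was mildly pixelated.

Shapes are reduced to large square blocks; fine edges and outlines are lost — a downscale-then-upscale (mosaic) effect.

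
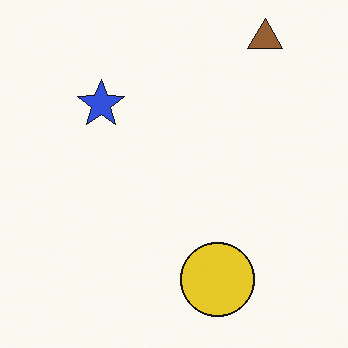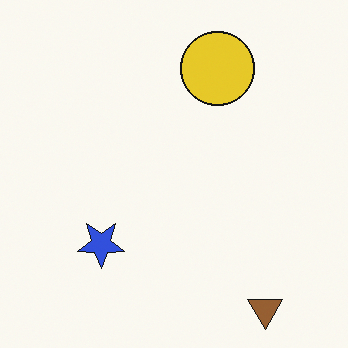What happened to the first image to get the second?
The second image is the first flipped vertically (top ↔ bottom).

The brown triangle is in the top-right of the first image and the bottom-right of the second — shapes on opposite sides of the horizontal midline have swapped in a mirror flip.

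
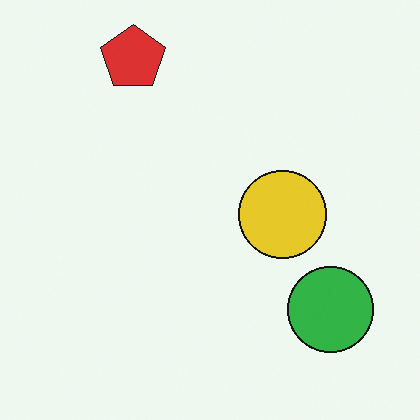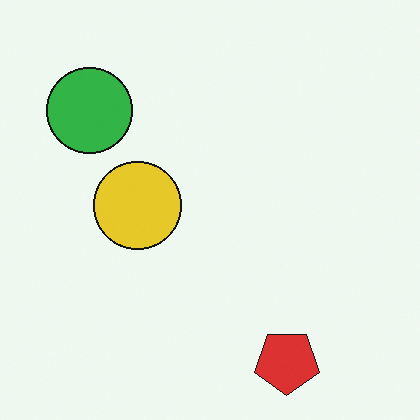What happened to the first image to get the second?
Rotated 180°.

The red pentagon sits in the top-left of the first image and the bottom-right of the second — consistent with a whole-image 180° rotation.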